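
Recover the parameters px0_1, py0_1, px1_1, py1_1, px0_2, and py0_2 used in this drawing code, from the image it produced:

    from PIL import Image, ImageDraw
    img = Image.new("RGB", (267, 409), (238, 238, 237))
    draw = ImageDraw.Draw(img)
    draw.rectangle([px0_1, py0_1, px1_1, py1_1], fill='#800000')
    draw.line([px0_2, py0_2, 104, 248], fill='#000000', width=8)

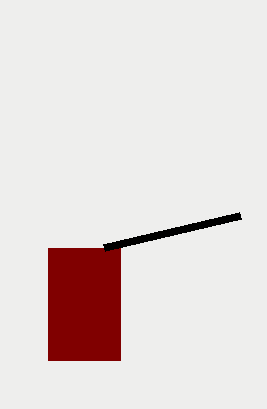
px0_1 = 48, py0_1 = 248, px1_1 = 120, py1_1 = 360, px0_2 = 240, py0_2 = 216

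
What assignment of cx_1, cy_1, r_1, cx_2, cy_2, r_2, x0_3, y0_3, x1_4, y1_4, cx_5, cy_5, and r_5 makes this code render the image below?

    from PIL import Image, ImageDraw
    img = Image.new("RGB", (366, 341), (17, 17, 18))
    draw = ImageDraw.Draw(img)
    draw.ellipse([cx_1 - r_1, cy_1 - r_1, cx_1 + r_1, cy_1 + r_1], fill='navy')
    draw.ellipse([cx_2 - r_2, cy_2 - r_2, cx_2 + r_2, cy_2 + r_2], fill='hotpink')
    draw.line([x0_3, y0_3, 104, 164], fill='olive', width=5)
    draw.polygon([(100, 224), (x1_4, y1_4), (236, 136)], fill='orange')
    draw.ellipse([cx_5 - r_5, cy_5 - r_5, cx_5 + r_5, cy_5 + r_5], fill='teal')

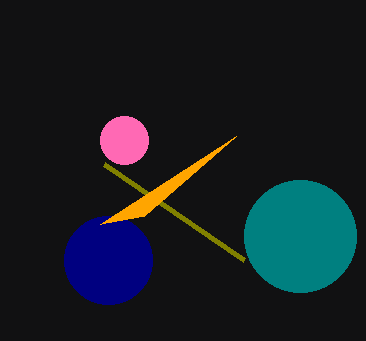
cx_1 = 108; cy_1 = 260; r_1 = 44; cx_2 = 124; cy_2 = 140; r_2 = 24; x0_3 = 244; y0_3 = 260; x1_4 = 144; y1_4 = 216; cx_5 = 300; cy_5 = 236; r_5 = 56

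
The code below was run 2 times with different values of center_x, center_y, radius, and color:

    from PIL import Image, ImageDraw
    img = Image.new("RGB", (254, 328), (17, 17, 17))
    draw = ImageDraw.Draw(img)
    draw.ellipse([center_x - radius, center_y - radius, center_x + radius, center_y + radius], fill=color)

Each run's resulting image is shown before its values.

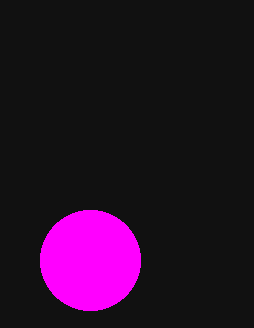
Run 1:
center_x = 90, center_y = 260, radius = 50, color = 'magenta'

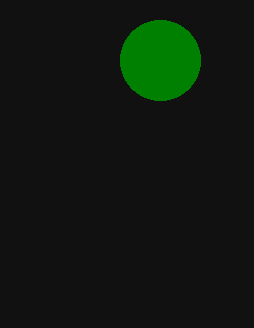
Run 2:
center_x = 160
center_y = 60
radius = 40
color = 'green'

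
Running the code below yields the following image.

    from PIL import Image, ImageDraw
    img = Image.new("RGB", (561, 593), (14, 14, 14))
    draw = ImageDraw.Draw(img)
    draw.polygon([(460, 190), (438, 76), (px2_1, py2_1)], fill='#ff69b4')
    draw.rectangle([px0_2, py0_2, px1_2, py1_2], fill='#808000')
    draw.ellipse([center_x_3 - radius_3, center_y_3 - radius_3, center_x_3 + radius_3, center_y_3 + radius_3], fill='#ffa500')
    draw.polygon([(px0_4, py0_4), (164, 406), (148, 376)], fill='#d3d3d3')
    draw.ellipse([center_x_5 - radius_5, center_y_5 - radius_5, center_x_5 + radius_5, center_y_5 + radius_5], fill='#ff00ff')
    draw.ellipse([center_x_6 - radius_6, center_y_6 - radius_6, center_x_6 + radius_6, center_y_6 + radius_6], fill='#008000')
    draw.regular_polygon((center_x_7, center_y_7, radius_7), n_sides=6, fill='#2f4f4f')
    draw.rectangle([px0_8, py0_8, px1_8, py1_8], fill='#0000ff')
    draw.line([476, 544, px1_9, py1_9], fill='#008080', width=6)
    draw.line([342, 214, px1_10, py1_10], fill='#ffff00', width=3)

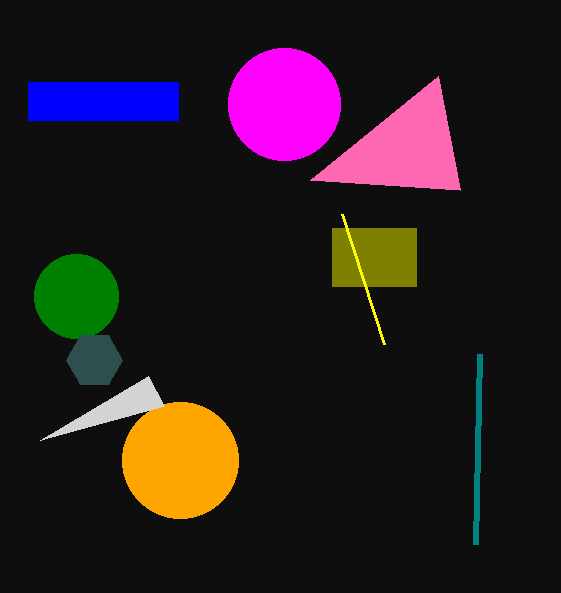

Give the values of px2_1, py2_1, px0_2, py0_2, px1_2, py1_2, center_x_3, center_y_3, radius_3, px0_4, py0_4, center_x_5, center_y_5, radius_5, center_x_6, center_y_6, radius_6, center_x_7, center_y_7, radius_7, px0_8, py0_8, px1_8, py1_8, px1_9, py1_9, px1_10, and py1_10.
px2_1 = 310; py2_1 = 180; px0_2 = 332; py0_2 = 228; px1_2 = 416; py1_2 = 286; center_x_3 = 180; center_y_3 = 460; radius_3 = 58; px0_4 = 40; py0_4 = 440; center_x_5 = 284; center_y_5 = 104; radius_5 = 56; center_x_6 = 76; center_y_6 = 296; radius_6 = 42; center_x_7 = 94; center_y_7 = 360; radius_7 = 28; px0_8 = 28; py0_8 = 82; px1_8 = 178; py1_8 = 120; px1_9 = 480; py1_9 = 354; px1_10 = 384; py1_10 = 344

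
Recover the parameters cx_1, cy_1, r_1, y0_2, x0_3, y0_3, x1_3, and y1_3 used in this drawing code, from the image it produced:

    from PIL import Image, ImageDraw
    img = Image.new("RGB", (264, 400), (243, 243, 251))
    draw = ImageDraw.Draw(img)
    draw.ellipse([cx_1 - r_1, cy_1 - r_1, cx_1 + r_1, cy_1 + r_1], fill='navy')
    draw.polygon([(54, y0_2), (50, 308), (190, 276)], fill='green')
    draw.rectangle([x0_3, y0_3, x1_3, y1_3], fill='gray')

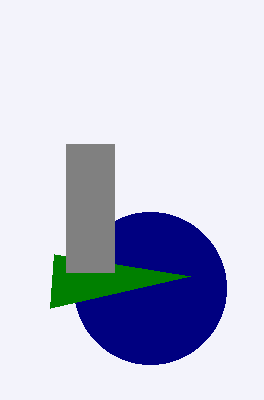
cx_1 = 150, cy_1 = 288, r_1 = 76, y0_2 = 254, x0_3 = 66, y0_3 = 144, x1_3 = 114, y1_3 = 272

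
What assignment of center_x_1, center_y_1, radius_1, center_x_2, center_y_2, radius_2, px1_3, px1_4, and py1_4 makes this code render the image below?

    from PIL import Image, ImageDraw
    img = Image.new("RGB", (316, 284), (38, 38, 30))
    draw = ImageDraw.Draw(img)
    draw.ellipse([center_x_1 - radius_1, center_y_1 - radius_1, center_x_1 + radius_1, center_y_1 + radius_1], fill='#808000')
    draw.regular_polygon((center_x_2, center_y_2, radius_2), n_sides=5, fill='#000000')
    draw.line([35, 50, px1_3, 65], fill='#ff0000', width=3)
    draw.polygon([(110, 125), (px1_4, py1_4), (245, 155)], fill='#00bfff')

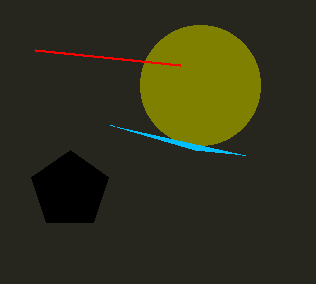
center_x_1 = 200; center_y_1 = 85; radius_1 = 60; center_x_2 = 70; center_y_2 = 190; radius_2 = 40; px1_3 = 180; px1_4 = 195; py1_4 = 150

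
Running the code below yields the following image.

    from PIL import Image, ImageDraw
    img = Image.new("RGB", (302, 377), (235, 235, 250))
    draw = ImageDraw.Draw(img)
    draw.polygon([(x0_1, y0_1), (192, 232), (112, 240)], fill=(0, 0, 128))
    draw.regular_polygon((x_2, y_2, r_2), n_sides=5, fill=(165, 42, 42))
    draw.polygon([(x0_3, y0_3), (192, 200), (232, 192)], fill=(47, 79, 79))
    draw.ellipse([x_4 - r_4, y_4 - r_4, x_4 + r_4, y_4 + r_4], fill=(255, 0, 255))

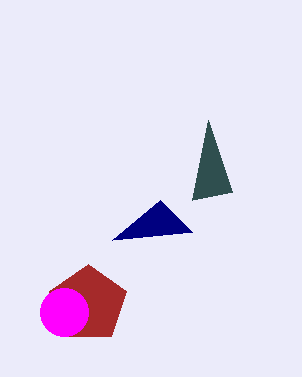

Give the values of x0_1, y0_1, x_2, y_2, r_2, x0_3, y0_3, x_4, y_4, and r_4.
x0_1 = 160, y0_1 = 200, x_2 = 88, y_2 = 304, r_2 = 40, x0_3 = 208, y0_3 = 120, x_4 = 64, y_4 = 312, r_4 = 24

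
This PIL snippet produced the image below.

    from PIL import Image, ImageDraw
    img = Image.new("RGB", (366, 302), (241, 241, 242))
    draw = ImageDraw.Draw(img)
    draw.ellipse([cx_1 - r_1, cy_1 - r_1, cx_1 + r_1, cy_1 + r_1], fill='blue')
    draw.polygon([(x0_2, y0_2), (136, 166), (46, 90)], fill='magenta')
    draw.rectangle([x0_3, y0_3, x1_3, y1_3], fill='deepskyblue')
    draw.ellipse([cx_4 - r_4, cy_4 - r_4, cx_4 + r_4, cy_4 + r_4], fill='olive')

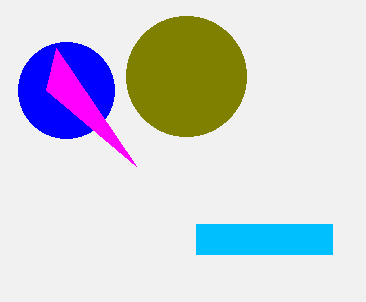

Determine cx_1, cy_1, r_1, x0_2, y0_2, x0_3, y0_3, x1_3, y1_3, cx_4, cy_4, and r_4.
cx_1 = 66; cy_1 = 90; r_1 = 48; x0_2 = 56; y0_2 = 48; x0_3 = 196; y0_3 = 224; x1_3 = 332; y1_3 = 254; cx_4 = 186; cy_4 = 76; r_4 = 60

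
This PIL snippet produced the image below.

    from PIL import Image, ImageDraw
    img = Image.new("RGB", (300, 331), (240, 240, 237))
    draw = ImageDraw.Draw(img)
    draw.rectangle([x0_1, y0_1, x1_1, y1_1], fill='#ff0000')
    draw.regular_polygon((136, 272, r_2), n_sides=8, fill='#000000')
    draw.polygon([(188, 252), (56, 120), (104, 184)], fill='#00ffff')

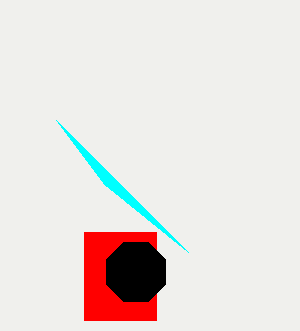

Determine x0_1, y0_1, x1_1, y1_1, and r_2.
x0_1 = 84; y0_1 = 232; x1_1 = 156; y1_1 = 320; r_2 = 32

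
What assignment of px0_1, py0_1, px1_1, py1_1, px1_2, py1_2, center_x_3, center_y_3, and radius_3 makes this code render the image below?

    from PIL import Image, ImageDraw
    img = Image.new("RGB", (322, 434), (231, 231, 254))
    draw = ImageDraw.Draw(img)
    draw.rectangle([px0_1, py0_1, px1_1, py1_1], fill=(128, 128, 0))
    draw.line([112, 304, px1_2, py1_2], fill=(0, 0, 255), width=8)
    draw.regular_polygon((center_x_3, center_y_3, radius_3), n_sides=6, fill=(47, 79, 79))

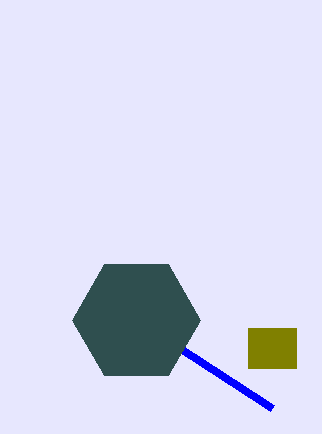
px0_1 = 248; py0_1 = 328; px1_1 = 296; py1_1 = 368; px1_2 = 272; py1_2 = 408; center_x_3 = 136; center_y_3 = 320; radius_3 = 64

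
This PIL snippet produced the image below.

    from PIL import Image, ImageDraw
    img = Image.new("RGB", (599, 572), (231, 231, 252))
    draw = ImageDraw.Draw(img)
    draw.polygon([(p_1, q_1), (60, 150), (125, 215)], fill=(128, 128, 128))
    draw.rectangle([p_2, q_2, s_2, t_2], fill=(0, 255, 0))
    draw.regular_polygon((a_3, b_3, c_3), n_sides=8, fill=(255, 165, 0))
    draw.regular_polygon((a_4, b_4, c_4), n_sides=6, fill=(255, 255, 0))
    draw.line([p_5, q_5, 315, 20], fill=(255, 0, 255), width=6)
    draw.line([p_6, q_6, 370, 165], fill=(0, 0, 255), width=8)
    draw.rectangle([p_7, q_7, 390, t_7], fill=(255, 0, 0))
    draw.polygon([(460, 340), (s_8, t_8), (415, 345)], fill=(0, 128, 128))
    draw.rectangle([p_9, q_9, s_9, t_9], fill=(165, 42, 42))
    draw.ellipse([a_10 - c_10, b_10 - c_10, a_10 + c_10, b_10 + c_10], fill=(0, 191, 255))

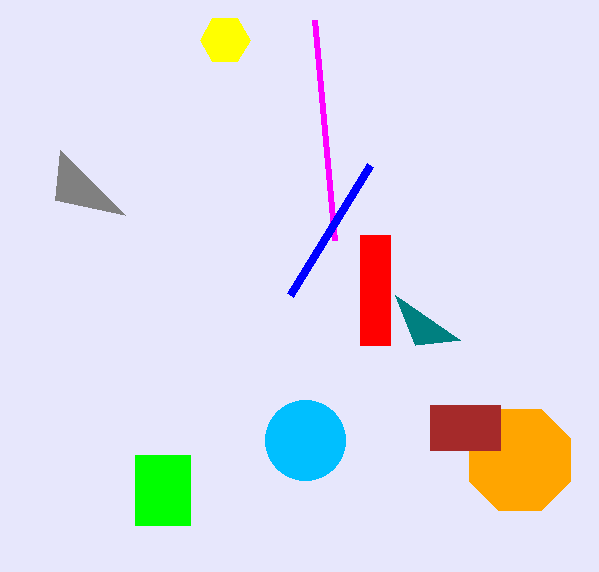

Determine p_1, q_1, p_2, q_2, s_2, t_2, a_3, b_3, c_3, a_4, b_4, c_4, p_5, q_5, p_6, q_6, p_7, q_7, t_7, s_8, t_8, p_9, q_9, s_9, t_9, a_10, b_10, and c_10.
p_1 = 55
q_1 = 200
p_2 = 135
q_2 = 455
s_2 = 190
t_2 = 525
a_3 = 520
b_3 = 460
c_3 = 55
a_4 = 225
b_4 = 40
c_4 = 25
p_5 = 335
q_5 = 240
p_6 = 290
q_6 = 295
p_7 = 360
q_7 = 235
t_7 = 345
s_8 = 395
t_8 = 295
p_9 = 430
q_9 = 405
s_9 = 500
t_9 = 450
a_10 = 305
b_10 = 440
c_10 = 40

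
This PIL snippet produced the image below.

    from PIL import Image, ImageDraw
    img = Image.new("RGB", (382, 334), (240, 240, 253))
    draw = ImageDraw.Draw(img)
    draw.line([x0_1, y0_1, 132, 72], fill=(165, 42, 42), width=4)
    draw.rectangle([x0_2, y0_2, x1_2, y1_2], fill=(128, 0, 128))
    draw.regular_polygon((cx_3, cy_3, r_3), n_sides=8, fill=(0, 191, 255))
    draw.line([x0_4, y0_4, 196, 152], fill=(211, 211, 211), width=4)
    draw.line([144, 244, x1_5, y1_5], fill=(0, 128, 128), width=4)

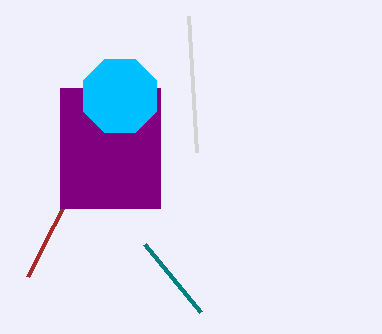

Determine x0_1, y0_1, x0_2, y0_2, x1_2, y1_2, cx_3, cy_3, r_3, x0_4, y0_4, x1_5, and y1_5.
x0_1 = 28; y0_1 = 276; x0_2 = 60; y0_2 = 88; x1_2 = 160; y1_2 = 208; cx_3 = 120; cy_3 = 96; r_3 = 40; x0_4 = 188; y0_4 = 16; x1_5 = 200; y1_5 = 312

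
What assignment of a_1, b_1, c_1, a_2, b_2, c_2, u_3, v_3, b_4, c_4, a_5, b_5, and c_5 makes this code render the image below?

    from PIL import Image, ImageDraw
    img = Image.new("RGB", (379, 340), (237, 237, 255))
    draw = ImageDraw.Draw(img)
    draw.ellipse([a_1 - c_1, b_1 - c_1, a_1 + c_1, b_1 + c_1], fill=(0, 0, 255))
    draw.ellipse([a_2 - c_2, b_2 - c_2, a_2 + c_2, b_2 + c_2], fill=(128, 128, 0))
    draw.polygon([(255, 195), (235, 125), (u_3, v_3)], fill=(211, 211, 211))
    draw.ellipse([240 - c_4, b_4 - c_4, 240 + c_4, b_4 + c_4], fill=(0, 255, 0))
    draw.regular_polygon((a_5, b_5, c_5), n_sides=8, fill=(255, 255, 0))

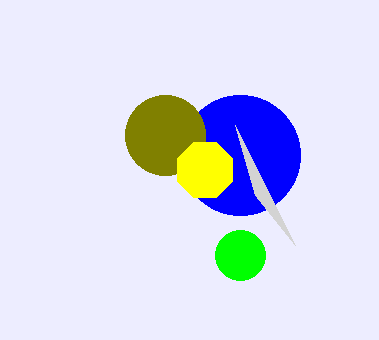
a_1 = 240; b_1 = 155; c_1 = 60; a_2 = 165; b_2 = 135; c_2 = 40; u_3 = 295; v_3 = 245; b_4 = 255; c_4 = 25; a_5 = 205; b_5 = 170; c_5 = 30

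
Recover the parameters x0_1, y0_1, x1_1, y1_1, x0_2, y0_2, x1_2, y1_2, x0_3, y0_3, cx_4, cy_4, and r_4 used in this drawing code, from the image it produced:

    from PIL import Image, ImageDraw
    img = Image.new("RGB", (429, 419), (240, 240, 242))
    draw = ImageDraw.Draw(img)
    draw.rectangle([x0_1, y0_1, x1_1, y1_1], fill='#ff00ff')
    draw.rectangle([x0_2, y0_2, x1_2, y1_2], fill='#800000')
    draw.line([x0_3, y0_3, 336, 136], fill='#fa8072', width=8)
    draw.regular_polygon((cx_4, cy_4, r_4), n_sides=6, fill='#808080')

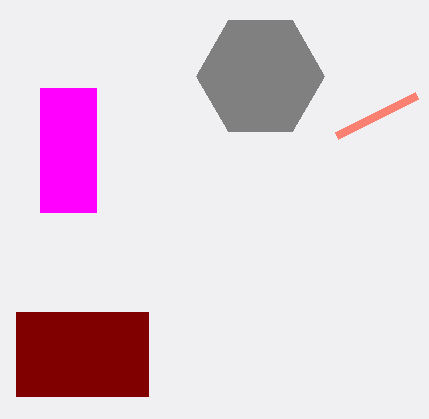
x0_1 = 40, y0_1 = 88, x1_1 = 96, y1_1 = 212, x0_2 = 16, y0_2 = 312, x1_2 = 148, y1_2 = 396, x0_3 = 416, y0_3 = 96, cx_4 = 260, cy_4 = 76, r_4 = 64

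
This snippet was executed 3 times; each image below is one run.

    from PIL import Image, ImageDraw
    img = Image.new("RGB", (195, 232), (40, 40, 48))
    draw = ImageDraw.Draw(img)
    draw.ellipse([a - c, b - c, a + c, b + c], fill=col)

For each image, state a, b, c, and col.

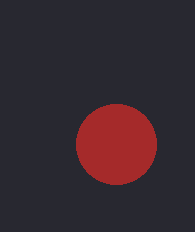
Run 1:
a = 116, b = 144, c = 40, col = 'brown'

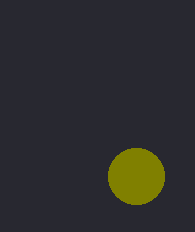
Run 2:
a = 136
b = 176
c = 28
col = 'olive'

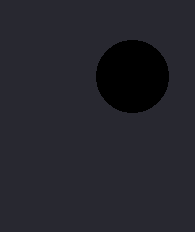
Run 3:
a = 132; b = 76; c = 36; col = 'black'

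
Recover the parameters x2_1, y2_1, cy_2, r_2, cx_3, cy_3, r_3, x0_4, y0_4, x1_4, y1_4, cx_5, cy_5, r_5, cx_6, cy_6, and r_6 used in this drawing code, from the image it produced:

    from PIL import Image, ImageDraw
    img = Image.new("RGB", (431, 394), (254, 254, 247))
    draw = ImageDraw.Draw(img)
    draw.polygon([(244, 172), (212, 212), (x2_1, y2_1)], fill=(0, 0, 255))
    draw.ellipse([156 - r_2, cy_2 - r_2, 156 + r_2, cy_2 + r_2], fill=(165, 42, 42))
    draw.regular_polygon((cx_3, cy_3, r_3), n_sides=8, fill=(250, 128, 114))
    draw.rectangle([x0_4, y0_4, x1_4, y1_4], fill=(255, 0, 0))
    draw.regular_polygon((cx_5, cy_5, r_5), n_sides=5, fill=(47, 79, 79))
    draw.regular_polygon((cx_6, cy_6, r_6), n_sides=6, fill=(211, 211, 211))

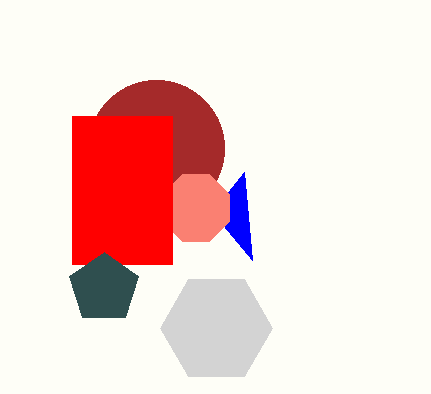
x2_1 = 252, y2_1 = 260, cy_2 = 148, r_2 = 68, cx_3 = 196, cy_3 = 208, r_3 = 36, x0_4 = 72, y0_4 = 116, x1_4 = 172, y1_4 = 264, cx_5 = 104, cy_5 = 288, r_5 = 36, cx_6 = 216, cy_6 = 328, r_6 = 56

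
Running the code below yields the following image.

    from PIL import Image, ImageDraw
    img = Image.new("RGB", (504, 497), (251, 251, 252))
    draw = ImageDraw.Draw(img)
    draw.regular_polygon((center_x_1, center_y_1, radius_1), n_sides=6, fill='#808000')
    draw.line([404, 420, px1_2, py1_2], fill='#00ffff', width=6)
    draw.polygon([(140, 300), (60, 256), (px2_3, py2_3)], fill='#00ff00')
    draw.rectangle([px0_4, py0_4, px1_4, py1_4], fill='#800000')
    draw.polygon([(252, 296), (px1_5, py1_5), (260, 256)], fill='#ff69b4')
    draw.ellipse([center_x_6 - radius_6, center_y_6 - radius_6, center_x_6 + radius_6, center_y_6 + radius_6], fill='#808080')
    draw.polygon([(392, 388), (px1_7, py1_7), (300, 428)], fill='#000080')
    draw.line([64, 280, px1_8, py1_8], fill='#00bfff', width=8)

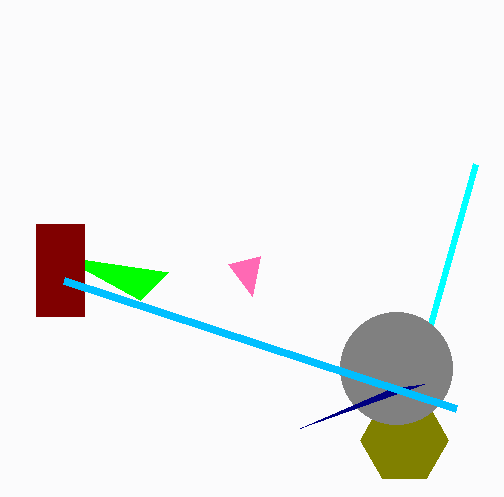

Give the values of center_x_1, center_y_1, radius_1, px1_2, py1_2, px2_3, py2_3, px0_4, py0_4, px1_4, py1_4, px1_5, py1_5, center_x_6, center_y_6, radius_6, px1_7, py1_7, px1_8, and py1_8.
center_x_1 = 404
center_y_1 = 440
radius_1 = 44
px1_2 = 476
py1_2 = 164
px2_3 = 168
py2_3 = 272
px0_4 = 36
py0_4 = 224
px1_4 = 84
py1_4 = 316
px1_5 = 228
py1_5 = 264
center_x_6 = 396
center_y_6 = 368
radius_6 = 56
px1_7 = 424
py1_7 = 384
px1_8 = 456
py1_8 = 408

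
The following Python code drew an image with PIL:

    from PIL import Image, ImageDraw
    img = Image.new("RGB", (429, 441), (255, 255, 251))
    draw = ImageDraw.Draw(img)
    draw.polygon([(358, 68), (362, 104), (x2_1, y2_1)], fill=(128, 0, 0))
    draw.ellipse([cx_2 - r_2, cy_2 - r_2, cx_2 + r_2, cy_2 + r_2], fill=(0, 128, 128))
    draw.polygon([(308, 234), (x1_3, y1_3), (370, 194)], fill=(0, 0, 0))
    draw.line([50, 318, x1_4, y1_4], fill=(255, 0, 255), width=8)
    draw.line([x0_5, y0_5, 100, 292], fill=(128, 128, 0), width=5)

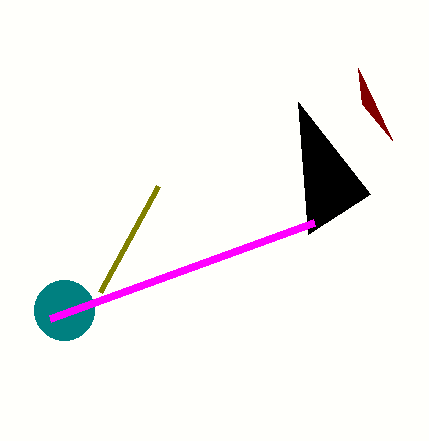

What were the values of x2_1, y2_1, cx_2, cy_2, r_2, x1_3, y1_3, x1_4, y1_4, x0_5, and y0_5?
x2_1 = 392
y2_1 = 140
cx_2 = 64
cy_2 = 310
r_2 = 30
x1_3 = 298
y1_3 = 102
x1_4 = 314
y1_4 = 222
x0_5 = 158
y0_5 = 186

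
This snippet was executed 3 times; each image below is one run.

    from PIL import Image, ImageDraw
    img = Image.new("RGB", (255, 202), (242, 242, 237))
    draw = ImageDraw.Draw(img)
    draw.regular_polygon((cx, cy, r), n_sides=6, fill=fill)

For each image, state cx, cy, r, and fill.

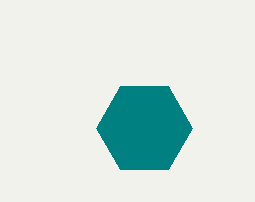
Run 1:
cx = 144
cy = 128
r = 48
fill = 'teal'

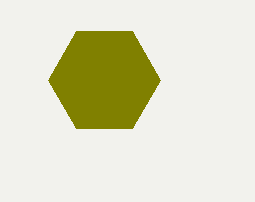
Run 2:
cx = 104, cy = 80, r = 56, fill = 'olive'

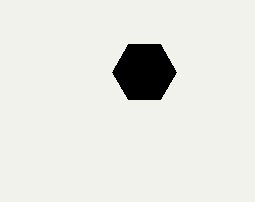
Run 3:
cx = 144
cy = 72
r = 32
fill = 'black'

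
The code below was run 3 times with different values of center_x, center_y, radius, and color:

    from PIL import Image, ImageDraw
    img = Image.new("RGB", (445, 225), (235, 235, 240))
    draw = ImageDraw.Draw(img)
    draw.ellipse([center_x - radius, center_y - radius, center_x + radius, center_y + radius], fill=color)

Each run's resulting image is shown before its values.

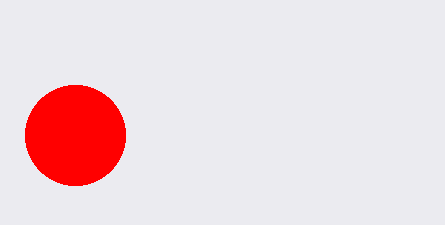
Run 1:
center_x = 75; center_y = 135; radius = 50; color = 'red'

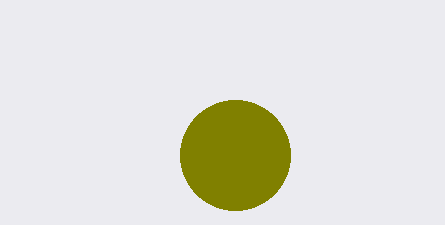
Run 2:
center_x = 235, center_y = 155, radius = 55, color = 'olive'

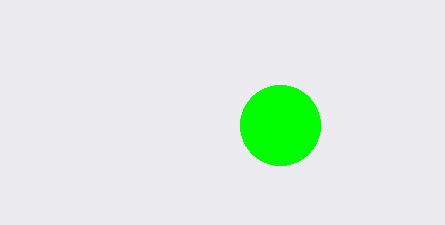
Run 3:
center_x = 280
center_y = 125
radius = 40
color = 'lime'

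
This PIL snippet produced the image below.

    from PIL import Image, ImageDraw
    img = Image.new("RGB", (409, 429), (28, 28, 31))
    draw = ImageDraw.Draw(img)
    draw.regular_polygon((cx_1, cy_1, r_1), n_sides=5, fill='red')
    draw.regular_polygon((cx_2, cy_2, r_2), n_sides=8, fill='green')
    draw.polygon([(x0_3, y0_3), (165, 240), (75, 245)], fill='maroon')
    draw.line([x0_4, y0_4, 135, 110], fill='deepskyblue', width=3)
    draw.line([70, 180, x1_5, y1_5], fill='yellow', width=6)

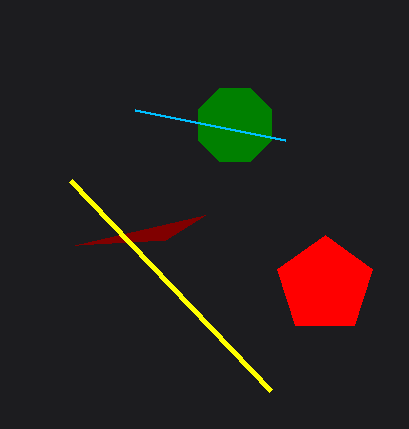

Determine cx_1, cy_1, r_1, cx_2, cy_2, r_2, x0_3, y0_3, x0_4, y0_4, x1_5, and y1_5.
cx_1 = 325, cy_1 = 285, r_1 = 50, cx_2 = 235, cy_2 = 125, r_2 = 40, x0_3 = 205, y0_3 = 215, x0_4 = 285, y0_4 = 140, x1_5 = 270, y1_5 = 390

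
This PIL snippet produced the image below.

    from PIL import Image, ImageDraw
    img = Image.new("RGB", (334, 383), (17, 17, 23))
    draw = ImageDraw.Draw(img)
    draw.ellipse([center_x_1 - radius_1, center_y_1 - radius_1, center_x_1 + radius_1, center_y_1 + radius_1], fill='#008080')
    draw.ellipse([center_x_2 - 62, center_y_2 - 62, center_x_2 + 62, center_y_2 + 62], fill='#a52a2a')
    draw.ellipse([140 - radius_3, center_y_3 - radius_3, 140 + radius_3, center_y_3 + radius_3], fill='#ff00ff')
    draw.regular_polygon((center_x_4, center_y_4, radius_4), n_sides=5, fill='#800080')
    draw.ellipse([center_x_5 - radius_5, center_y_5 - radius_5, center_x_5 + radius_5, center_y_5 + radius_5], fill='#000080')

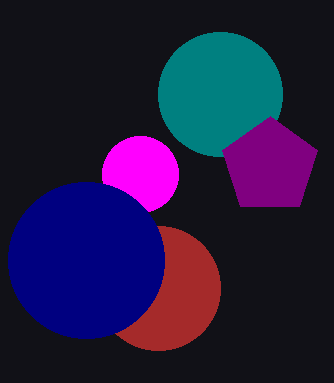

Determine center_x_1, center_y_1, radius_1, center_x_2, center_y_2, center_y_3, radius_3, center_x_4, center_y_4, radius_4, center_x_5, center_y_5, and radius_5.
center_x_1 = 220, center_y_1 = 94, radius_1 = 62, center_x_2 = 158, center_y_2 = 288, center_y_3 = 174, radius_3 = 38, center_x_4 = 270, center_y_4 = 166, radius_4 = 50, center_x_5 = 86, center_y_5 = 260, radius_5 = 78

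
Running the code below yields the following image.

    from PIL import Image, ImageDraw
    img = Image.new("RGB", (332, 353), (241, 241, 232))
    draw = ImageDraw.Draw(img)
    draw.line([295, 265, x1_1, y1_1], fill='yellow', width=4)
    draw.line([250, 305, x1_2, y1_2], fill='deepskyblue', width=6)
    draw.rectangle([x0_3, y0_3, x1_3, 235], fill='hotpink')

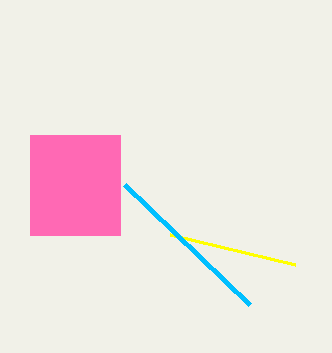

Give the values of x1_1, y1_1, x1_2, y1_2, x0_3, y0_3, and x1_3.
x1_1 = 170; y1_1 = 235; x1_2 = 125; y1_2 = 185; x0_3 = 30; y0_3 = 135; x1_3 = 120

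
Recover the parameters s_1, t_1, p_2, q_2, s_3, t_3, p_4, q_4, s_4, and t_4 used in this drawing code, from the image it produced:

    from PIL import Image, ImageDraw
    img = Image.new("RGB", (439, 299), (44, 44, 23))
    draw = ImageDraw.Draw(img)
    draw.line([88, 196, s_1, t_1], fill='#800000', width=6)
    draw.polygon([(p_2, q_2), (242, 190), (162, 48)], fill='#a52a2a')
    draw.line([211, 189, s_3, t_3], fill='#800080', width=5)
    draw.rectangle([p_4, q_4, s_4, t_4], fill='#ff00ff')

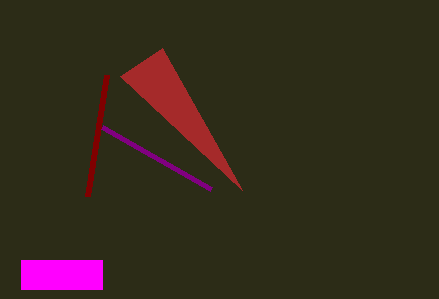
s_1 = 107, t_1 = 75, p_2 = 120, q_2 = 76, s_3 = 102, t_3 = 127, p_4 = 21, q_4 = 260, s_4 = 102, t_4 = 289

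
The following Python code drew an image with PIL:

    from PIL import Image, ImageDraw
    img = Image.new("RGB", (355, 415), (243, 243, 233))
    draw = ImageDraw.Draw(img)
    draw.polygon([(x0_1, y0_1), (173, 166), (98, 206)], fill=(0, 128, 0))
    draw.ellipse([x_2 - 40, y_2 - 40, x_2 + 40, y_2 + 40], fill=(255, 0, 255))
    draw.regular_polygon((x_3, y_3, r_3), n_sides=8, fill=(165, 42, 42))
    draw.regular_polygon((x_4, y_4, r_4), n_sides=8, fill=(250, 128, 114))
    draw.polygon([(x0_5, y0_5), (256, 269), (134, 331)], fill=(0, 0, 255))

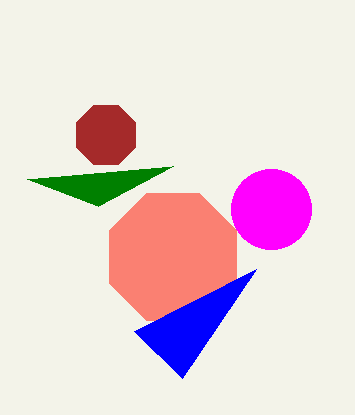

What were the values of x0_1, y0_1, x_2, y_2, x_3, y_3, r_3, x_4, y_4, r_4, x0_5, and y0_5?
x0_1 = 27
y0_1 = 179
x_2 = 271
y_2 = 209
x_3 = 106
y_3 = 135
r_3 = 32
x_4 = 173
y_4 = 257
r_4 = 69
x0_5 = 182
y0_5 = 378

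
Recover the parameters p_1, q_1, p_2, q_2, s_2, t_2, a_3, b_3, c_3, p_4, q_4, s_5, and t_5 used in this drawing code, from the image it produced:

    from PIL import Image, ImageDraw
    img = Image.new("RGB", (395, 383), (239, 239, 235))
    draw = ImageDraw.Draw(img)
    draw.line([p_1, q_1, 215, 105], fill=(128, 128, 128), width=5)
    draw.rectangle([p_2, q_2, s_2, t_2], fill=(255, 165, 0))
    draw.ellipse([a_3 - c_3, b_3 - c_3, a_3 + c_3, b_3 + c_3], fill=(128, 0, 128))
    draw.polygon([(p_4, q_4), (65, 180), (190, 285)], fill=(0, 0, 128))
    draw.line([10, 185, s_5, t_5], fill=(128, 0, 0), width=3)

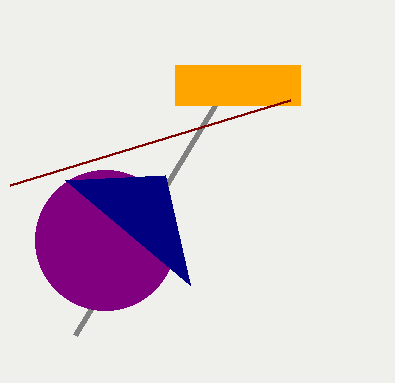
p_1 = 75
q_1 = 335
p_2 = 175
q_2 = 65
s_2 = 300
t_2 = 105
a_3 = 105
b_3 = 240
c_3 = 70
p_4 = 165
q_4 = 175
s_5 = 290
t_5 = 100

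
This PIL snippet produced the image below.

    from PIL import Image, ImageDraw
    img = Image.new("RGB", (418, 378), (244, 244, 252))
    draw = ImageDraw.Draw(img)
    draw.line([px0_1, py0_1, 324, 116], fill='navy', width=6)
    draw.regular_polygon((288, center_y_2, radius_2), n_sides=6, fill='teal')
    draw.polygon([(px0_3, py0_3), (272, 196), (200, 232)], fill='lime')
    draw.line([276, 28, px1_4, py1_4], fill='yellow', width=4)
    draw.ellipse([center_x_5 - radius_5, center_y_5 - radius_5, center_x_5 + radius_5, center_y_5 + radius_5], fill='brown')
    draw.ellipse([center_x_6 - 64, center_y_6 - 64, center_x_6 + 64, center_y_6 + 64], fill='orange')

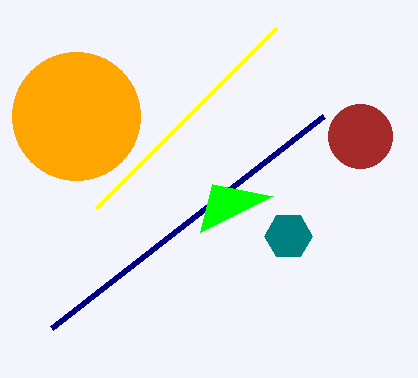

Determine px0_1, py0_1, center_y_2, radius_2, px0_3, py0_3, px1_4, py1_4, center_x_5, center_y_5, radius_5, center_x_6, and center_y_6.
px0_1 = 52; py0_1 = 328; center_y_2 = 236; radius_2 = 24; px0_3 = 212; py0_3 = 184; px1_4 = 96; py1_4 = 208; center_x_5 = 360; center_y_5 = 136; radius_5 = 32; center_x_6 = 76; center_y_6 = 116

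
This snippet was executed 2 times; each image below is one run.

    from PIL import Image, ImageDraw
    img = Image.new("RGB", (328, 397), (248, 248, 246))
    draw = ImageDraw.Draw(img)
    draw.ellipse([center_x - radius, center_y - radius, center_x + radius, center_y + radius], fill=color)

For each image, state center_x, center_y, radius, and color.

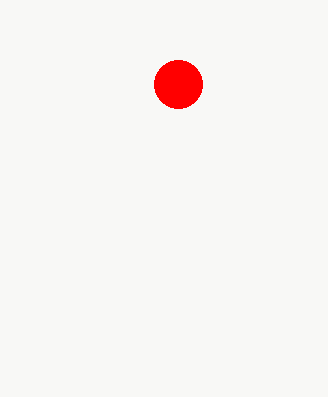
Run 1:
center_x = 178; center_y = 84; radius = 24; color = 'red'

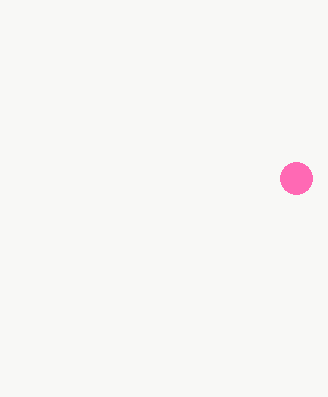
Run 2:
center_x = 296; center_y = 178; radius = 16; color = 'hotpink'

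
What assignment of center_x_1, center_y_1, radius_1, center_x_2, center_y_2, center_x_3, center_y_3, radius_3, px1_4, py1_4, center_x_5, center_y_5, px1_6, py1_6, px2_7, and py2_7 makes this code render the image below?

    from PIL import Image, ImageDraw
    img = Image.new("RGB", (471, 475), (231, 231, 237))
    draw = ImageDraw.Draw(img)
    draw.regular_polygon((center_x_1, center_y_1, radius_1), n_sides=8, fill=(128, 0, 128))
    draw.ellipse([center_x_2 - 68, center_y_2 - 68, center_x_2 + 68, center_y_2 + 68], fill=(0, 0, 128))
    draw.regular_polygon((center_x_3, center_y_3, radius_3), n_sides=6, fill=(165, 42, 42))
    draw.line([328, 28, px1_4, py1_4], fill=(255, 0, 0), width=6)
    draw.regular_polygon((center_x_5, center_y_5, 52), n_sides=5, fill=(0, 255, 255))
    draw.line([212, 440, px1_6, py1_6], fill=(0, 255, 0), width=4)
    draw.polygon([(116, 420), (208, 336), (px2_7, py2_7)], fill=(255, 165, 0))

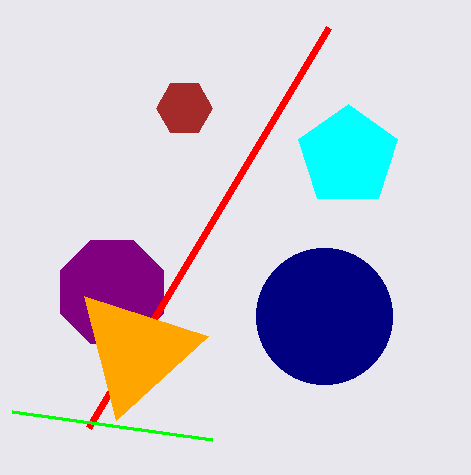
center_x_1 = 112, center_y_1 = 292, radius_1 = 56, center_x_2 = 324, center_y_2 = 316, center_x_3 = 184, center_y_3 = 108, radius_3 = 28, px1_4 = 88, py1_4 = 428, center_x_5 = 348, center_y_5 = 156, px1_6 = 12, py1_6 = 412, px2_7 = 84, py2_7 = 296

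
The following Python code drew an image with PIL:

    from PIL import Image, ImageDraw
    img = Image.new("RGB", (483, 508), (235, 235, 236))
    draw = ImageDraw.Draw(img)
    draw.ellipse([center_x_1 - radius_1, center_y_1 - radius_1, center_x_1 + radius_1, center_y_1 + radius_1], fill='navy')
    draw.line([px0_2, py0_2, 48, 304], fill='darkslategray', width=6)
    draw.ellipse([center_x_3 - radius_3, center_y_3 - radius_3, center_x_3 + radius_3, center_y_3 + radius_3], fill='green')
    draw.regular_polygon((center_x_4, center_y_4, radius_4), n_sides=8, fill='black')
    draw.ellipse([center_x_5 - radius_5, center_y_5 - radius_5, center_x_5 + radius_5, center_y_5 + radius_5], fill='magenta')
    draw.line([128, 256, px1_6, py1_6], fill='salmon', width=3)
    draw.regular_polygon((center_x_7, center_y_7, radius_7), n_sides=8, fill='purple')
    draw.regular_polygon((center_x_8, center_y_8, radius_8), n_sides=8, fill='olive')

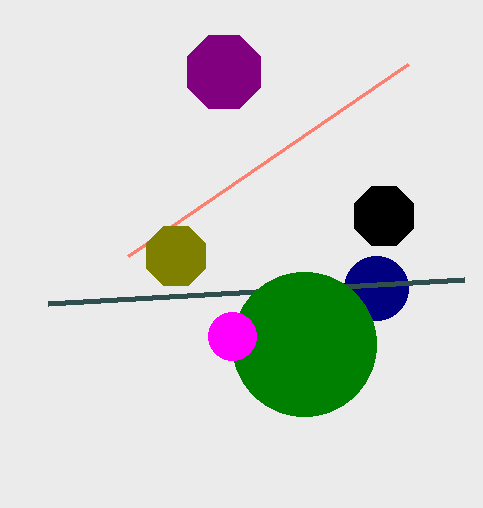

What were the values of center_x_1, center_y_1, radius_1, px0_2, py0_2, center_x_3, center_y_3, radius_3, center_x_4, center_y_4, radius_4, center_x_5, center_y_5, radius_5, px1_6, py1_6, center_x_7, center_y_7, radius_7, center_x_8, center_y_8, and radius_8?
center_x_1 = 376
center_y_1 = 288
radius_1 = 32
px0_2 = 464
py0_2 = 280
center_x_3 = 304
center_y_3 = 344
radius_3 = 72
center_x_4 = 384
center_y_4 = 216
radius_4 = 32
center_x_5 = 232
center_y_5 = 336
radius_5 = 24
px1_6 = 408
py1_6 = 64
center_x_7 = 224
center_y_7 = 72
radius_7 = 40
center_x_8 = 176
center_y_8 = 256
radius_8 = 32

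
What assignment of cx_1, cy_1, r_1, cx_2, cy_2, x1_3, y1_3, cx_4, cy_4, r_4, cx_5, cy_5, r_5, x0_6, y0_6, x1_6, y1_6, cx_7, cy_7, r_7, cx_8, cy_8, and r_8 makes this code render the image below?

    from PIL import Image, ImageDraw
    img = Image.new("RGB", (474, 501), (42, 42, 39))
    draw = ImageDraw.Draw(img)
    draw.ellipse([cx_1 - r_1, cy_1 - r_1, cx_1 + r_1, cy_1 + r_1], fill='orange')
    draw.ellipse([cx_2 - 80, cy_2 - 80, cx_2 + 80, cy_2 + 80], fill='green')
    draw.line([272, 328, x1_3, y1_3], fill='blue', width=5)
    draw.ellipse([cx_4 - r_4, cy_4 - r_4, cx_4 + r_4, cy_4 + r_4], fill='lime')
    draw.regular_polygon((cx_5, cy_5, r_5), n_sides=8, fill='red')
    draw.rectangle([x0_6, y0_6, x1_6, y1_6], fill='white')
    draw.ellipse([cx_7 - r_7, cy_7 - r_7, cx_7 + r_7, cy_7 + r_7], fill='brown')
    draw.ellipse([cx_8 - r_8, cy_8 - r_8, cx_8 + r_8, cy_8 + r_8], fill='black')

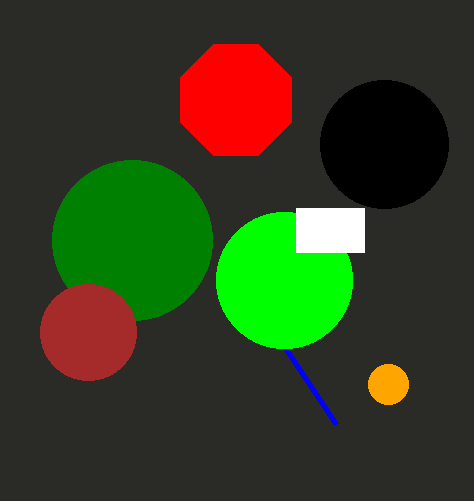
cx_1 = 388, cy_1 = 384, r_1 = 20, cx_2 = 132, cy_2 = 240, x1_3 = 336, y1_3 = 424, cx_4 = 284, cy_4 = 280, r_4 = 68, cx_5 = 236, cy_5 = 100, r_5 = 60, x0_6 = 296, y0_6 = 208, x1_6 = 364, y1_6 = 252, cx_7 = 88, cy_7 = 332, r_7 = 48, cx_8 = 384, cy_8 = 144, r_8 = 64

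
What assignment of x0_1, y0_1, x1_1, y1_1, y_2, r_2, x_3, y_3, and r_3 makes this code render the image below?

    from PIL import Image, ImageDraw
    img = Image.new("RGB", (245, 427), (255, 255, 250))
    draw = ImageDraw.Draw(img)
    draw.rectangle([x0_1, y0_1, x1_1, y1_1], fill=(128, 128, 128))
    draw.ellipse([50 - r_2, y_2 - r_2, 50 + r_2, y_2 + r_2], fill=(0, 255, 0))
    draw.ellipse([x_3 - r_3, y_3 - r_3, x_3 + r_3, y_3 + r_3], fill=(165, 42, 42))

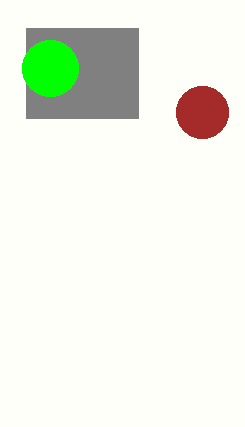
x0_1 = 26
y0_1 = 28
x1_1 = 138
y1_1 = 118
y_2 = 68
r_2 = 28
x_3 = 202
y_3 = 112
r_3 = 26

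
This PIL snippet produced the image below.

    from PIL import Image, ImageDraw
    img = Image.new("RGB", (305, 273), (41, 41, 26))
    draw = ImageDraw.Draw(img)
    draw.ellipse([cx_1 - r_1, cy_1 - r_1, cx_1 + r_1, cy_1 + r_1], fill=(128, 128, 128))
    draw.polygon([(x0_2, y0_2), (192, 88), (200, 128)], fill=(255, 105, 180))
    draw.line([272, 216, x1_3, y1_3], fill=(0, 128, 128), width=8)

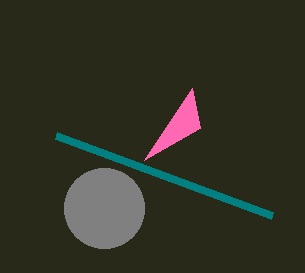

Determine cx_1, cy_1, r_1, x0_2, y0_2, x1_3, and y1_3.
cx_1 = 104, cy_1 = 208, r_1 = 40, x0_2 = 144, y0_2 = 160, x1_3 = 56, y1_3 = 136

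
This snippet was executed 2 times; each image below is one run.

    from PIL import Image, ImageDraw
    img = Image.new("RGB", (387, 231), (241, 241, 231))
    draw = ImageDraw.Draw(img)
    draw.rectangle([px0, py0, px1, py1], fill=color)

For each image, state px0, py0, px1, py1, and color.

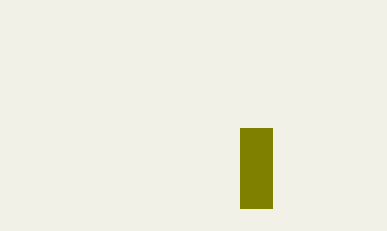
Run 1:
px0 = 240; py0 = 128; px1 = 272; py1 = 208; color = 'olive'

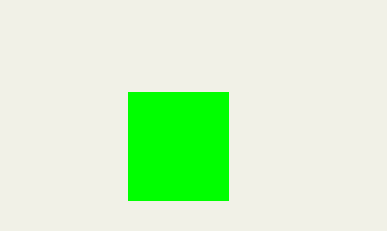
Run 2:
px0 = 128
py0 = 92
px1 = 228
py1 = 200
color = 'lime'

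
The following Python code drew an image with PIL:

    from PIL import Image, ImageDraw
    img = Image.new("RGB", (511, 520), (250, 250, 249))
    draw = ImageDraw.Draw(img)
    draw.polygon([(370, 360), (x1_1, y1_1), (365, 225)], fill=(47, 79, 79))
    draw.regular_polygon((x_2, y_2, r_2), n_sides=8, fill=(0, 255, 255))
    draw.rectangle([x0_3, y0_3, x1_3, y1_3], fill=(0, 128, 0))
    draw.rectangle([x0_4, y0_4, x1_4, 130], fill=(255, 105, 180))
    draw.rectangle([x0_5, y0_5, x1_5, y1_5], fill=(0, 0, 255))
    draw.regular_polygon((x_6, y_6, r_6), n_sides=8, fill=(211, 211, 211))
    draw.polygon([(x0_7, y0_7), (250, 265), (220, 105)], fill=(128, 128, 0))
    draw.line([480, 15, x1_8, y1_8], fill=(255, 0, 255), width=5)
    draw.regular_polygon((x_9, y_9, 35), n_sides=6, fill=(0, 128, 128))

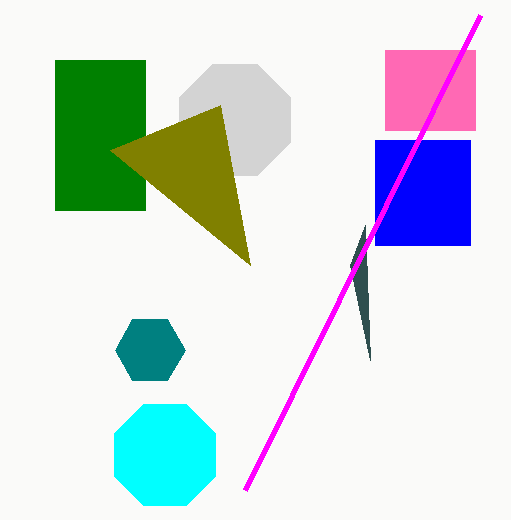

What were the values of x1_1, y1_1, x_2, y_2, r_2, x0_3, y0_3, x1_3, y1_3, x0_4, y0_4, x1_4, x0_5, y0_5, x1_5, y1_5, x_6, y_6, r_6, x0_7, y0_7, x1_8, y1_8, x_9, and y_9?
x1_1 = 350
y1_1 = 265
x_2 = 165
y_2 = 455
r_2 = 55
x0_3 = 55
y0_3 = 60
x1_3 = 145
y1_3 = 210
x0_4 = 385
y0_4 = 50
x1_4 = 475
x0_5 = 375
y0_5 = 140
x1_5 = 470
y1_5 = 245
x_6 = 235
y_6 = 120
r_6 = 60
x0_7 = 110
y0_7 = 150
x1_8 = 245
y1_8 = 490
x_9 = 150
y_9 = 350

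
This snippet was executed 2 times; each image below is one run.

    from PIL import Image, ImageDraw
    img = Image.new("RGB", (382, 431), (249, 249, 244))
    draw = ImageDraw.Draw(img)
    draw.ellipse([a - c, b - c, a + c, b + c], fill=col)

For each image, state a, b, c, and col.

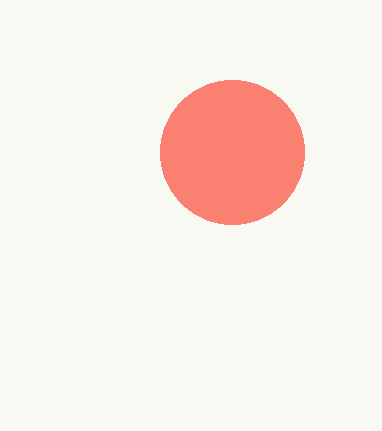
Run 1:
a = 232; b = 152; c = 72; col = 'salmon'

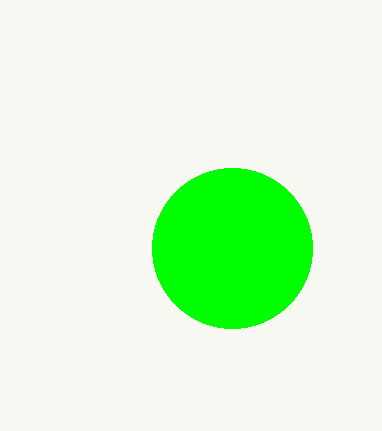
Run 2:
a = 232; b = 248; c = 80; col = 'lime'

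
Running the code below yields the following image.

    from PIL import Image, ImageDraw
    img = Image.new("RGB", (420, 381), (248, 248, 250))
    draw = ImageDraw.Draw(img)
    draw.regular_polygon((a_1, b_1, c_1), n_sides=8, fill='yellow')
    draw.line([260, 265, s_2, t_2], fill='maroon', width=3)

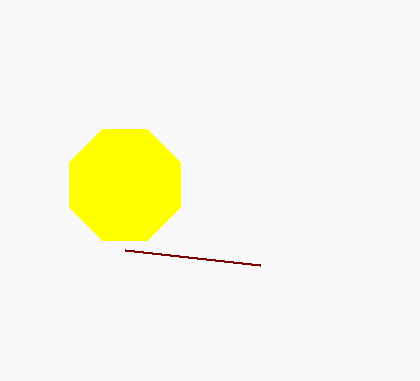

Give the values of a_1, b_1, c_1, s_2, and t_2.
a_1 = 125
b_1 = 185
c_1 = 60
s_2 = 125
t_2 = 250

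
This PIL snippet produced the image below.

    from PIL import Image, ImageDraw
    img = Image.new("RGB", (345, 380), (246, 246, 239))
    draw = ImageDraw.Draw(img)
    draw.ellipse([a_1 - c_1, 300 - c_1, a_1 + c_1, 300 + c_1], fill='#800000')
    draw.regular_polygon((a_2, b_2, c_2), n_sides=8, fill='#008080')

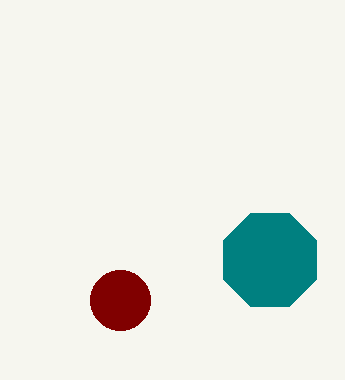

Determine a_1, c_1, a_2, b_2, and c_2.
a_1 = 120, c_1 = 30, a_2 = 270, b_2 = 260, c_2 = 50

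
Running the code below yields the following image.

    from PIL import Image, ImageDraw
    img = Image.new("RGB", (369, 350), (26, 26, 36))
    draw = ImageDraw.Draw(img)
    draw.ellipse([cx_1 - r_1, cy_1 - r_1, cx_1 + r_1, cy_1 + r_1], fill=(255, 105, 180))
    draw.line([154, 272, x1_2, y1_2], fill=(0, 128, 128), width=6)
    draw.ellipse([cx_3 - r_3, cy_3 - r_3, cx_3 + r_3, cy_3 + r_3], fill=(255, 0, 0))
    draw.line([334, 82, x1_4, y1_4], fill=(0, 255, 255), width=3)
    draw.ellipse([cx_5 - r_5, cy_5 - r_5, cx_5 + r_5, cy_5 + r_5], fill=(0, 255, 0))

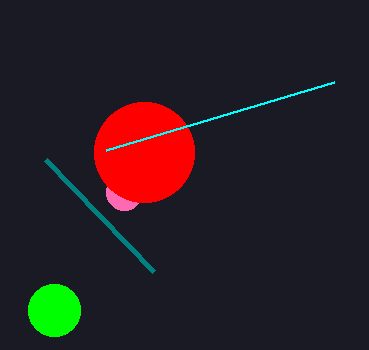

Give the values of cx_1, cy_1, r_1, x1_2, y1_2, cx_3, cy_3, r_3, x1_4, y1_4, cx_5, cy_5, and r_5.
cx_1 = 124
cy_1 = 192
r_1 = 18
x1_2 = 46
y1_2 = 160
cx_3 = 144
cy_3 = 152
r_3 = 50
x1_4 = 106
y1_4 = 150
cx_5 = 54
cy_5 = 310
r_5 = 26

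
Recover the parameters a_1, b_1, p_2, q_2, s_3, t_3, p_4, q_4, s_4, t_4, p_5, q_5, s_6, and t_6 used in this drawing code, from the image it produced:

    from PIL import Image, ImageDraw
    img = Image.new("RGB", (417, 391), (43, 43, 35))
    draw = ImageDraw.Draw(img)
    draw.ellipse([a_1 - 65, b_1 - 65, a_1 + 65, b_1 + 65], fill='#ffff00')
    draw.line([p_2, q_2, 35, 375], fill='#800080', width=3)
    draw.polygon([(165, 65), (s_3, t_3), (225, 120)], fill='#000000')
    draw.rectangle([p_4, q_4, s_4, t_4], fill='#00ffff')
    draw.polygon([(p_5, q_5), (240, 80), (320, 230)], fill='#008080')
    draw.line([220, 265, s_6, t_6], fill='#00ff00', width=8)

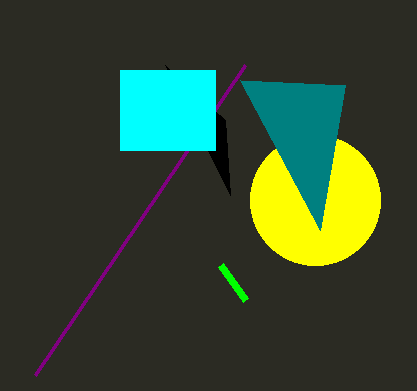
a_1 = 315; b_1 = 200; p_2 = 245; q_2 = 65; s_3 = 230; t_3 = 195; p_4 = 120; q_4 = 70; s_4 = 215; t_4 = 150; p_5 = 345; q_5 = 85; s_6 = 245; t_6 = 300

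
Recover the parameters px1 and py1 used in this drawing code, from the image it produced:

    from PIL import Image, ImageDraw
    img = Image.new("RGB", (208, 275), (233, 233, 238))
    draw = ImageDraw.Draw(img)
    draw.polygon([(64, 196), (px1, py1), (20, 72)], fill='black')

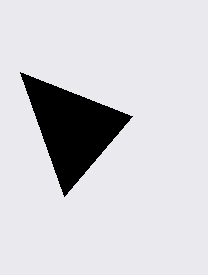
px1 = 132, py1 = 116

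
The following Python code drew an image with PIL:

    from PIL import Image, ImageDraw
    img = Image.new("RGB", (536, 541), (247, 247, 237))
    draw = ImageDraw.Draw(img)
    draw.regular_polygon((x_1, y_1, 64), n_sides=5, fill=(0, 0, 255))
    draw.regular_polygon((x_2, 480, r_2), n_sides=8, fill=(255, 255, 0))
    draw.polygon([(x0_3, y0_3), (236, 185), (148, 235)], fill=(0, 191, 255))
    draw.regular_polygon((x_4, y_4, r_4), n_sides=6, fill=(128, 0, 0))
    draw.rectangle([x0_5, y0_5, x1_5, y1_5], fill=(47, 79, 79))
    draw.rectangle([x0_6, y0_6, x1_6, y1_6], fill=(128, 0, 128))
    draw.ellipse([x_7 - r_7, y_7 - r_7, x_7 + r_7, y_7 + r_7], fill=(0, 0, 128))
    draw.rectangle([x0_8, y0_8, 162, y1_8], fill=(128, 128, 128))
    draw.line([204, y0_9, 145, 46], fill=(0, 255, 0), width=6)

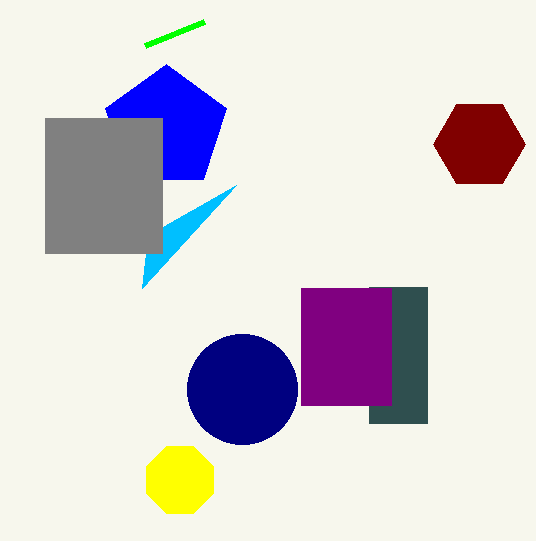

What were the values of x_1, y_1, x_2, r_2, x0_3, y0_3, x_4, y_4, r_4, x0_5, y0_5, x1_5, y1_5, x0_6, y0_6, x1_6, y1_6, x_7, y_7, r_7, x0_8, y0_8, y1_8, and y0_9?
x_1 = 166
y_1 = 128
x_2 = 180
r_2 = 36
x0_3 = 142
y0_3 = 288
x_4 = 479
y_4 = 144
r_4 = 46
x0_5 = 369
y0_5 = 287
x1_5 = 427
y1_5 = 423
x0_6 = 301
y0_6 = 288
x1_6 = 391
y1_6 = 405
x_7 = 242
y_7 = 389
r_7 = 55
x0_8 = 45
y0_8 = 118
y1_8 = 253
y0_9 = 22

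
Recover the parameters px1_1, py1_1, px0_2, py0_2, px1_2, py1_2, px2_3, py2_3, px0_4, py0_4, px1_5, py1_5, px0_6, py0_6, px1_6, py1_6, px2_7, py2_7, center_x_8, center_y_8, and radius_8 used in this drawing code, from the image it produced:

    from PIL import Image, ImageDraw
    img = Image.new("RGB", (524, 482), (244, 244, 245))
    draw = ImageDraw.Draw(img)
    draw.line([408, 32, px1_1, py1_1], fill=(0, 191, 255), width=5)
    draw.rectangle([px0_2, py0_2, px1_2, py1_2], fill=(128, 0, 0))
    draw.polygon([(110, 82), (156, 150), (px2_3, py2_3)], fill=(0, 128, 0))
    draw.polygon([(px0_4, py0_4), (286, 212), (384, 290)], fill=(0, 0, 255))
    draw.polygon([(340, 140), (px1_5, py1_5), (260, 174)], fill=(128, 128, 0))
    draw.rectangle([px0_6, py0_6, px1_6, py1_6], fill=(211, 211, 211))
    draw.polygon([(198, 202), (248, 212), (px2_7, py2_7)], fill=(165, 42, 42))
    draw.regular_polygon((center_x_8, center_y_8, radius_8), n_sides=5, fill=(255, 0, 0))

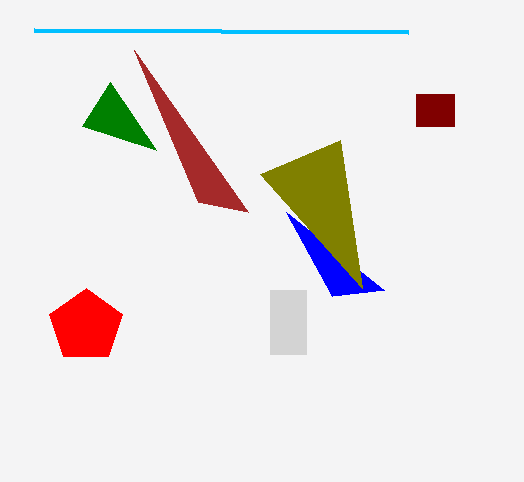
px1_1 = 34
py1_1 = 30
px0_2 = 416
py0_2 = 94
px1_2 = 454
py1_2 = 126
px2_3 = 82
py2_3 = 126
px0_4 = 332
py0_4 = 296
px1_5 = 362
py1_5 = 288
px0_6 = 270
py0_6 = 290
px1_6 = 306
py1_6 = 354
px2_7 = 134
py2_7 = 50
center_x_8 = 86
center_y_8 = 326
radius_8 = 38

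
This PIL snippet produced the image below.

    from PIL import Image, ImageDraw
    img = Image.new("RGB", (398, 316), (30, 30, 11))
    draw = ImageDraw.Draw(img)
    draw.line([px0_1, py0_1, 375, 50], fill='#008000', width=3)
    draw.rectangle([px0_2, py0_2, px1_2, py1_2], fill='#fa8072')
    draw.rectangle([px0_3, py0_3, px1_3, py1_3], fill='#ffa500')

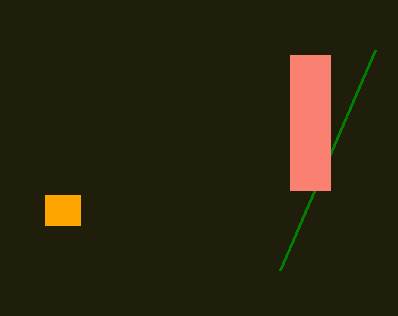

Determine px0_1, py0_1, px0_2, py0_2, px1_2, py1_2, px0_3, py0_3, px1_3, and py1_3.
px0_1 = 280
py0_1 = 270
px0_2 = 290
py0_2 = 55
px1_2 = 330
py1_2 = 190
px0_3 = 45
py0_3 = 195
px1_3 = 80
py1_3 = 225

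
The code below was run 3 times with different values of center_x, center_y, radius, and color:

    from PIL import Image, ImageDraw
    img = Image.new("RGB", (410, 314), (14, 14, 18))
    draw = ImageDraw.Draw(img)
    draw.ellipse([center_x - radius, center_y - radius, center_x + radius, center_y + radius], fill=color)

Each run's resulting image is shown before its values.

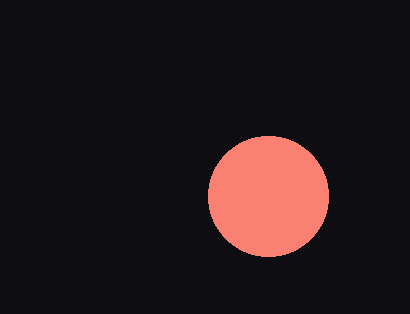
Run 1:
center_x = 268
center_y = 196
radius = 60
color = 'salmon'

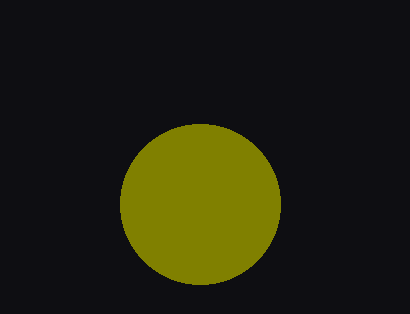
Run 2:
center_x = 200
center_y = 204
radius = 80
color = 'olive'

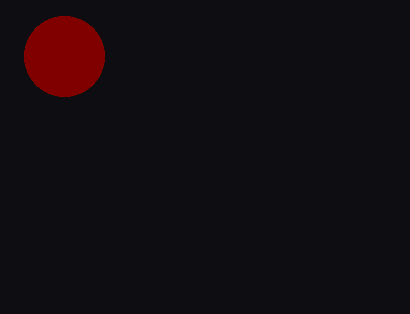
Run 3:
center_x = 64, center_y = 56, radius = 40, color = 'maroon'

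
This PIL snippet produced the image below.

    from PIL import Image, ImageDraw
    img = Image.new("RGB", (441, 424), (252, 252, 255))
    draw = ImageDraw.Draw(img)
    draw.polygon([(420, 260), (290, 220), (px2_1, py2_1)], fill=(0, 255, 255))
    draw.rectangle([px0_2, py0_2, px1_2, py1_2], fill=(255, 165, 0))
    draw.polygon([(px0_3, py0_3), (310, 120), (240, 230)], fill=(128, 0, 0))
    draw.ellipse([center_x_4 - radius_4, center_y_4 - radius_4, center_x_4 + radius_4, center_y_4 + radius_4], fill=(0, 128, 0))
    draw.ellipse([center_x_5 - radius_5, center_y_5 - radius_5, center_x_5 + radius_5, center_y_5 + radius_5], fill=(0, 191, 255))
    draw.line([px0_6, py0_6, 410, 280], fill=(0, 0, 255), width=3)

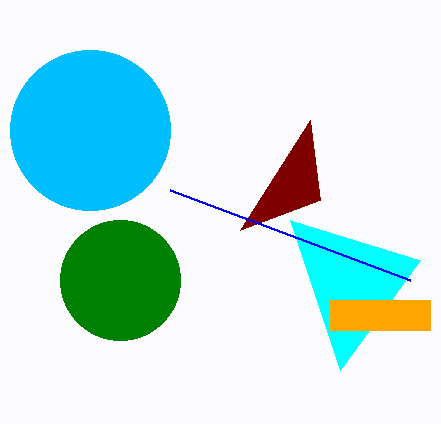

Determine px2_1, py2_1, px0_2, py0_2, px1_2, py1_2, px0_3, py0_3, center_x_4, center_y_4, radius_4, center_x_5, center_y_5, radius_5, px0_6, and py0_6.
px2_1 = 340; py2_1 = 370; px0_2 = 330; py0_2 = 300; px1_2 = 430; py1_2 = 330; px0_3 = 320; py0_3 = 200; center_x_4 = 120; center_y_4 = 280; radius_4 = 60; center_x_5 = 90; center_y_5 = 130; radius_5 = 80; px0_6 = 170; py0_6 = 190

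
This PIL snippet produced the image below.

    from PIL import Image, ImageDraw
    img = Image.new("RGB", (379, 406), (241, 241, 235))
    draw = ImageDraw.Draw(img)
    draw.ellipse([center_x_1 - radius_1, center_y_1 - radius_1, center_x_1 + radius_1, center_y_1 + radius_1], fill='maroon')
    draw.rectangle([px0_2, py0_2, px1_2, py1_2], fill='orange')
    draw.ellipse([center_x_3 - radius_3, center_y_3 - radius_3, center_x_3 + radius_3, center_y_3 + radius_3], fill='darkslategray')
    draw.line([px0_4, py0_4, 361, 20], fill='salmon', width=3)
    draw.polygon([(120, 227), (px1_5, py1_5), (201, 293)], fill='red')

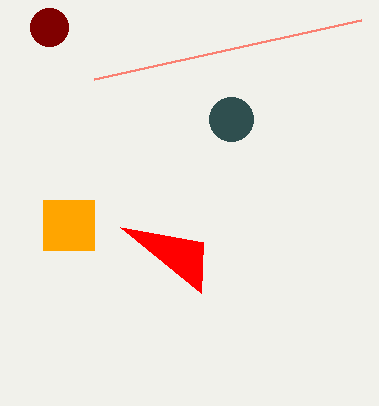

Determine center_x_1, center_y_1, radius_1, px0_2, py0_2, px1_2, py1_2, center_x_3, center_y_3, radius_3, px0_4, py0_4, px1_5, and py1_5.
center_x_1 = 49
center_y_1 = 27
radius_1 = 19
px0_2 = 43
py0_2 = 200
px1_2 = 94
py1_2 = 250
center_x_3 = 231
center_y_3 = 119
radius_3 = 22
px0_4 = 94
py0_4 = 79
px1_5 = 203
py1_5 = 242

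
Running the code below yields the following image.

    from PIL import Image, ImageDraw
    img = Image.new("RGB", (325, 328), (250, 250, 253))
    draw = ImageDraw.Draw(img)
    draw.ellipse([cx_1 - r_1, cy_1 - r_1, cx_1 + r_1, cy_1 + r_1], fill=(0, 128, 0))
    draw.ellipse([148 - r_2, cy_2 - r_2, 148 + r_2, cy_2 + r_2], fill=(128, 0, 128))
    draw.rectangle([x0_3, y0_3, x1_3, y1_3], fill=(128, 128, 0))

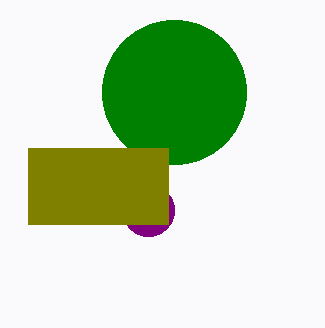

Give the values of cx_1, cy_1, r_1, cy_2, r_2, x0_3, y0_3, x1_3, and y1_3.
cx_1 = 174; cy_1 = 92; r_1 = 72; cy_2 = 210; r_2 = 26; x0_3 = 28; y0_3 = 148; x1_3 = 168; y1_3 = 224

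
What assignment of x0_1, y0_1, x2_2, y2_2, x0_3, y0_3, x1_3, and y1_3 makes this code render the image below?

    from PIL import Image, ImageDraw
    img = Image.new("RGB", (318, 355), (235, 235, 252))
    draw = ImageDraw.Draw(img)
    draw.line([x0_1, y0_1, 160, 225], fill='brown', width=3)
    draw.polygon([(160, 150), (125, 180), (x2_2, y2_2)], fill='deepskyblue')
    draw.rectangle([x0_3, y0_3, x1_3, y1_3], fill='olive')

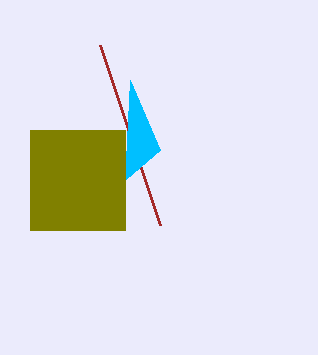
x0_1 = 100; y0_1 = 45; x2_2 = 130; y2_2 = 80; x0_3 = 30; y0_3 = 130; x1_3 = 125; y1_3 = 230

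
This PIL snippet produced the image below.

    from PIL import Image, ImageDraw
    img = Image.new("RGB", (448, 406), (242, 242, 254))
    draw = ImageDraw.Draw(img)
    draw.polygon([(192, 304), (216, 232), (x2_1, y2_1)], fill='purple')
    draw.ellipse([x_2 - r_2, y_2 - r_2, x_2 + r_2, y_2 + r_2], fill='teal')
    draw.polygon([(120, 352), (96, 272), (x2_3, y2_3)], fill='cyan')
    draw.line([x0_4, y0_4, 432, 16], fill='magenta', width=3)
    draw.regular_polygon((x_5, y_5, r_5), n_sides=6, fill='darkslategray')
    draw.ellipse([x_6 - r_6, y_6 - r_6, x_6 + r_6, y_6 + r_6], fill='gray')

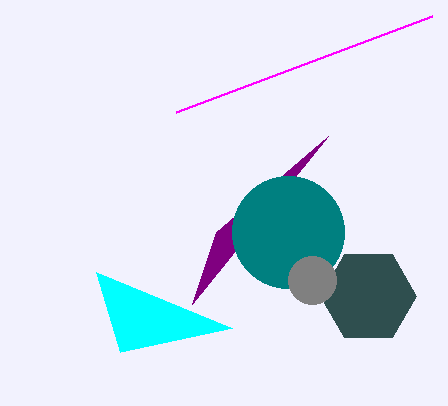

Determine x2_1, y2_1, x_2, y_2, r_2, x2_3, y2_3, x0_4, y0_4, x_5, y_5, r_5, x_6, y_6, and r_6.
x2_1 = 328; y2_1 = 136; x_2 = 288; y_2 = 232; r_2 = 56; x2_3 = 232; y2_3 = 328; x0_4 = 176; y0_4 = 112; x_5 = 368; y_5 = 296; r_5 = 48; x_6 = 312; y_6 = 280; r_6 = 24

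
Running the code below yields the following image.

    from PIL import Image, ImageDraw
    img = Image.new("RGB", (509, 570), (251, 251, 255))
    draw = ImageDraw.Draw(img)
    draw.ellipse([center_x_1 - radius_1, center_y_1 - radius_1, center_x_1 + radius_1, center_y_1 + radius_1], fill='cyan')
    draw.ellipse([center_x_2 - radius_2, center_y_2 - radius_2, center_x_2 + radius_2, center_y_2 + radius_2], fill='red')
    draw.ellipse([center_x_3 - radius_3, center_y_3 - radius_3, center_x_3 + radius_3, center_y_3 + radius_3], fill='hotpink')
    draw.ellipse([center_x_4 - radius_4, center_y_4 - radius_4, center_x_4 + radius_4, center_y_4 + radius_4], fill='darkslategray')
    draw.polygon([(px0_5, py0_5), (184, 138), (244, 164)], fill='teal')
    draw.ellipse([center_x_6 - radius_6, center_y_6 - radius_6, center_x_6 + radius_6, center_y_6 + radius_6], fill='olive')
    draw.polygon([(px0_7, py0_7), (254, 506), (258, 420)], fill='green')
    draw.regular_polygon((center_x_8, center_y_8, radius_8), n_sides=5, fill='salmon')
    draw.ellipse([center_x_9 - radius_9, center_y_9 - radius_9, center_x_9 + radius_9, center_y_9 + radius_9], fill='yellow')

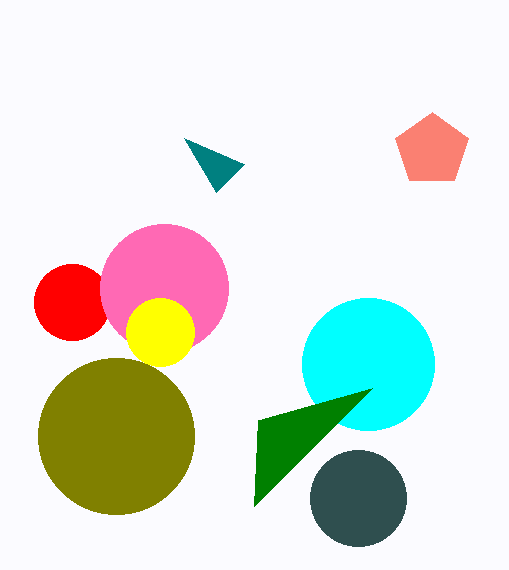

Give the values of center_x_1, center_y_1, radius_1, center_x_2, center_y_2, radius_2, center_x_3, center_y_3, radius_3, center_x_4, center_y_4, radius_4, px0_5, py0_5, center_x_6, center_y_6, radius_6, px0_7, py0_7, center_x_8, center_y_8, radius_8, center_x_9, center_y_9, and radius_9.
center_x_1 = 368; center_y_1 = 364; radius_1 = 66; center_x_2 = 72; center_y_2 = 302; radius_2 = 38; center_x_3 = 164; center_y_3 = 288; radius_3 = 64; center_x_4 = 358; center_y_4 = 498; radius_4 = 48; px0_5 = 216; py0_5 = 192; center_x_6 = 116; center_y_6 = 436; radius_6 = 78; px0_7 = 372; py0_7 = 388; center_x_8 = 432; center_y_8 = 150; radius_8 = 38; center_x_9 = 160; center_y_9 = 332; radius_9 = 34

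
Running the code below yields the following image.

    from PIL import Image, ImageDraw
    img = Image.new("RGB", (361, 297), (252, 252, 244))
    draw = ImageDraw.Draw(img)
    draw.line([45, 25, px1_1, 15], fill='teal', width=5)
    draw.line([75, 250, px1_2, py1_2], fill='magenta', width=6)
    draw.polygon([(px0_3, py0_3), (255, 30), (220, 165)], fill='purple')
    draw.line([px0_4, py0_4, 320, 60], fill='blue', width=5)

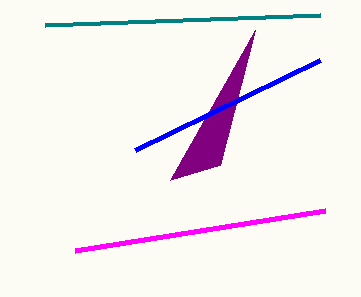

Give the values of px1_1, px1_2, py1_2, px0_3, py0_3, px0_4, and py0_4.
px1_1 = 320; px1_2 = 325; py1_2 = 210; px0_3 = 170; py0_3 = 180; px0_4 = 135; py0_4 = 150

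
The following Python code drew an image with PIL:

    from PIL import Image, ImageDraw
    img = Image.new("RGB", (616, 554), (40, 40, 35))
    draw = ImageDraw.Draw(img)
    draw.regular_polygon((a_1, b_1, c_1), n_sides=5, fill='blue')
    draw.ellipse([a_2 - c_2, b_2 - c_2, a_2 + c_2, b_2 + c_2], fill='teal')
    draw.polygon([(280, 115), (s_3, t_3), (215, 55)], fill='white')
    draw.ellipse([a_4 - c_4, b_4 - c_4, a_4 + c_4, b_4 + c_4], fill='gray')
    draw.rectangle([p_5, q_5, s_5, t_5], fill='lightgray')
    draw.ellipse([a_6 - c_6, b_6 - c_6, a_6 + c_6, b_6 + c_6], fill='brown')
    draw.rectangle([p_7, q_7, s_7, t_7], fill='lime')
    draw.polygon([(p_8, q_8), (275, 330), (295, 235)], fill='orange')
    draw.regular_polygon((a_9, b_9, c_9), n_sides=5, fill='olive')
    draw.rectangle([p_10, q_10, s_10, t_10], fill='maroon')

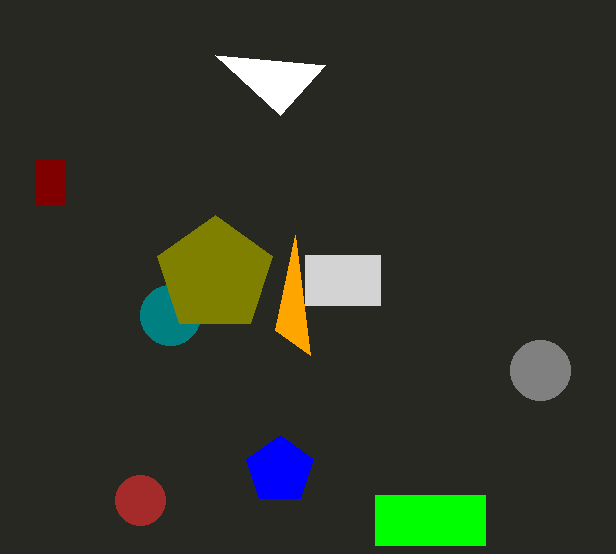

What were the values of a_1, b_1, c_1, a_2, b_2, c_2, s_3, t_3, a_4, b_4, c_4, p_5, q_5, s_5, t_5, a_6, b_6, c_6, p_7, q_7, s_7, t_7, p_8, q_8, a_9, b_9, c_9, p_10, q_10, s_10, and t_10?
a_1 = 280, b_1 = 470, c_1 = 35, a_2 = 170, b_2 = 315, c_2 = 30, s_3 = 325, t_3 = 65, a_4 = 540, b_4 = 370, c_4 = 30, p_5 = 305, q_5 = 255, s_5 = 380, t_5 = 305, a_6 = 140, b_6 = 500, c_6 = 25, p_7 = 375, q_7 = 495, s_7 = 485, t_7 = 545, p_8 = 310, q_8 = 355, a_9 = 215, b_9 = 275, c_9 = 60, p_10 = 35, q_10 = 160, s_10 = 65, t_10 = 205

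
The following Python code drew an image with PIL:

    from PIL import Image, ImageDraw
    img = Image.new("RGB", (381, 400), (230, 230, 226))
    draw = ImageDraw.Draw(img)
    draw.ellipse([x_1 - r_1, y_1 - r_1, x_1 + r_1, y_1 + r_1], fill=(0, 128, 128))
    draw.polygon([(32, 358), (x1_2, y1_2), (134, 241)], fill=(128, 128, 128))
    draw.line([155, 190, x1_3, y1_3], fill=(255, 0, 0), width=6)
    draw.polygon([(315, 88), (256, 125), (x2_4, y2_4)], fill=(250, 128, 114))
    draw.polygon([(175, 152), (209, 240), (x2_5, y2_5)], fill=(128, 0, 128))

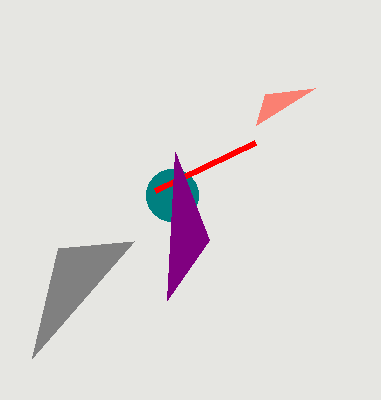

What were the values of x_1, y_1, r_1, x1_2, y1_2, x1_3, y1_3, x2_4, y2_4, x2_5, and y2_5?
x_1 = 172
y_1 = 195
r_1 = 26
x1_2 = 58
y1_2 = 248
x1_3 = 255
y1_3 = 142
x2_4 = 265
y2_4 = 94
x2_5 = 167
y2_5 = 300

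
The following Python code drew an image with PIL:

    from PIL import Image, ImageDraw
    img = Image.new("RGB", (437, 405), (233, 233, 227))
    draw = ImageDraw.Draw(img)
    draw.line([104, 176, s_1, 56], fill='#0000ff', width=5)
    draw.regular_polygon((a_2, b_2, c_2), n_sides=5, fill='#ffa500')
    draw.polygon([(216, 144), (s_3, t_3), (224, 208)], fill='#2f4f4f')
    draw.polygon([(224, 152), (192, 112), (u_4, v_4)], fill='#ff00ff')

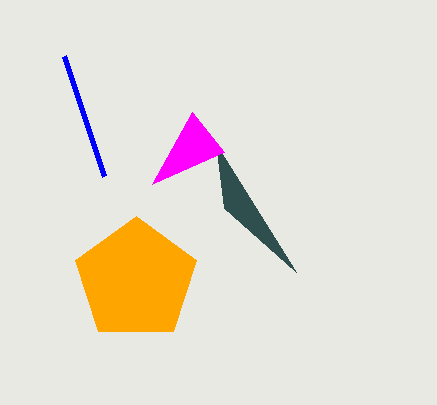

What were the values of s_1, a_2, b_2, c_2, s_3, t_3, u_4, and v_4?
s_1 = 64; a_2 = 136; b_2 = 280; c_2 = 64; s_3 = 296; t_3 = 272; u_4 = 152; v_4 = 184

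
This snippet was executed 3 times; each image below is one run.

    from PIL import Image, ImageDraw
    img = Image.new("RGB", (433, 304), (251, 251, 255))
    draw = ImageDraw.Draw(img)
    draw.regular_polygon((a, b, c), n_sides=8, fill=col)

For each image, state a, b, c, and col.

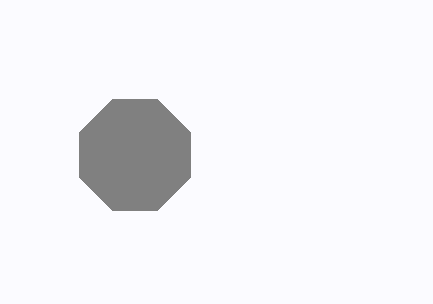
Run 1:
a = 135, b = 155, c = 60, col = 'gray'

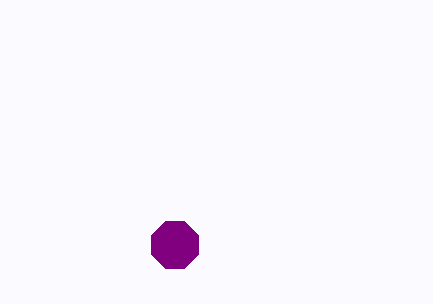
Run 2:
a = 175
b = 245
c = 25
col = 'purple'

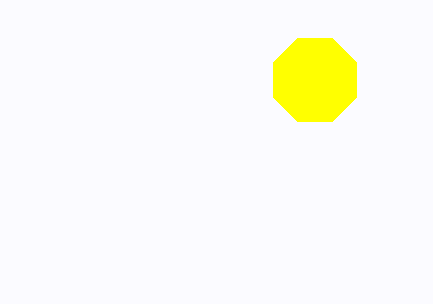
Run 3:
a = 315; b = 80; c = 45; col = 'yellow'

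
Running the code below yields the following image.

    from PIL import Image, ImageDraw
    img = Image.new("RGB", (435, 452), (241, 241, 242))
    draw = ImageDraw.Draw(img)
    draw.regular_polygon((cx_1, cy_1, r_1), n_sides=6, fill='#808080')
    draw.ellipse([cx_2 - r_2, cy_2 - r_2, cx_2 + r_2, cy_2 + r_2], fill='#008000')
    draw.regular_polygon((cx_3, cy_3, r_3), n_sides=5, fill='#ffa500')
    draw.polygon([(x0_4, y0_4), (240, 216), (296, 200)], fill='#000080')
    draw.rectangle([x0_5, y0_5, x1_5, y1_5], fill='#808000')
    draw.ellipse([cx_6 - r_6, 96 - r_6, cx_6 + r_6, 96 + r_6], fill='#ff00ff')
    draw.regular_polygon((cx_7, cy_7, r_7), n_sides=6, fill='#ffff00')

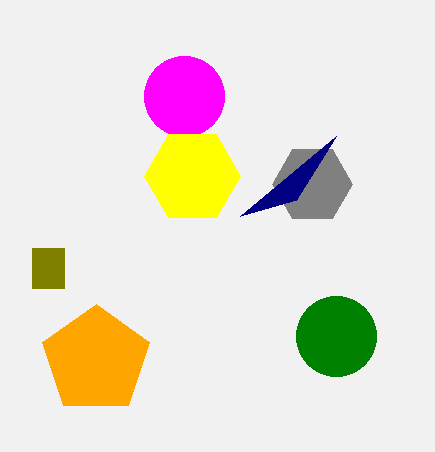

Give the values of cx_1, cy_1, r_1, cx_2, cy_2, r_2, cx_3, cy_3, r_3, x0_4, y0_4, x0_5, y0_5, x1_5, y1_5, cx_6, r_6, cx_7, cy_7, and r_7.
cx_1 = 312
cy_1 = 184
r_1 = 40
cx_2 = 336
cy_2 = 336
r_2 = 40
cx_3 = 96
cy_3 = 360
r_3 = 56
x0_4 = 336
y0_4 = 136
x0_5 = 32
y0_5 = 248
x1_5 = 64
y1_5 = 288
cx_6 = 184
r_6 = 40
cx_7 = 192
cy_7 = 176
r_7 = 48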